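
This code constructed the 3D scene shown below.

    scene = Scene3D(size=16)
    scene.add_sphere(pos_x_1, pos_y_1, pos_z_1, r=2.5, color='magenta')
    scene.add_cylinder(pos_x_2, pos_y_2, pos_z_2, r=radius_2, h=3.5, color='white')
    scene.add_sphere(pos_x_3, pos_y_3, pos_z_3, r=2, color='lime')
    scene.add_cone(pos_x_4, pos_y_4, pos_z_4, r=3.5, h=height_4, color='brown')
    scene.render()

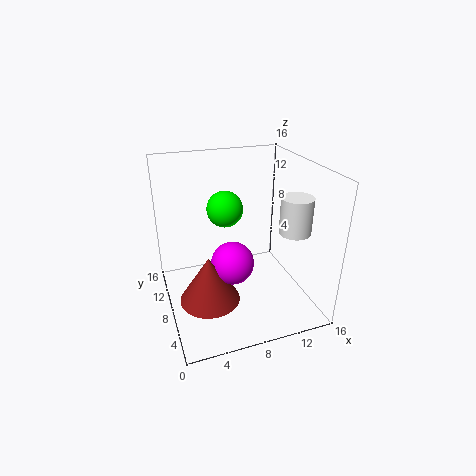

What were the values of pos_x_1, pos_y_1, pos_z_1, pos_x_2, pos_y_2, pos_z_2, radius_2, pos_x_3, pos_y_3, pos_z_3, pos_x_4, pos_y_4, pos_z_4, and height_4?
pos_x_1 = 7.5; pos_y_1 = 8.5; pos_z_1 = 4.5; pos_x_2 = 11.5; pos_y_2 = 2; pos_z_2 = 11; radius_2 = 1.5; pos_x_3 = 7; pos_y_3 = 9.5; pos_z_3 = 11; pos_x_4 = 4.5; pos_y_4 = 8; pos_z_4 = 0.5; height_4 = 5.5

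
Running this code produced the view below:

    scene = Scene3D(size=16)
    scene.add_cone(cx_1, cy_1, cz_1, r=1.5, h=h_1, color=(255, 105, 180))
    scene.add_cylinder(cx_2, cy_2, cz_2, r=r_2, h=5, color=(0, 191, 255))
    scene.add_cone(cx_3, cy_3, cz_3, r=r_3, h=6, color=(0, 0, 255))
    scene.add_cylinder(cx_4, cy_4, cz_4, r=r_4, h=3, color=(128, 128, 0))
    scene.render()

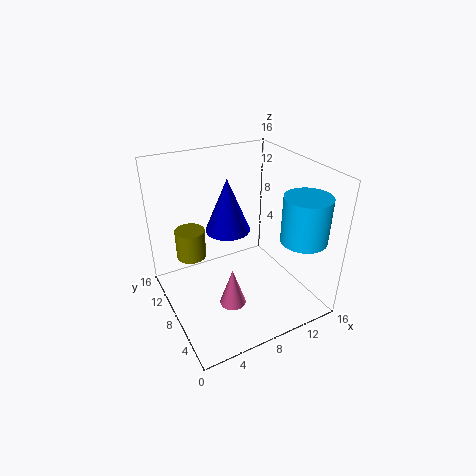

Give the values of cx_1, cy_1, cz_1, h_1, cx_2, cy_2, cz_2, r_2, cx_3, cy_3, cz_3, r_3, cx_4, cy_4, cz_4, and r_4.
cx_1 = 6.5; cy_1 = 6.5; cz_1 = 0.5; h_1 = 4.5; cx_2 = 13.5; cy_2 = 3.5; cz_2 = 8.5; r_2 = 2.5; cx_3 = 7.5; cy_3 = 9.5; cz_3 = 8.5; r_3 = 2.5; cx_4 = 2.5; cy_4 = 8; cz_4 = 7.5; r_4 = 1.5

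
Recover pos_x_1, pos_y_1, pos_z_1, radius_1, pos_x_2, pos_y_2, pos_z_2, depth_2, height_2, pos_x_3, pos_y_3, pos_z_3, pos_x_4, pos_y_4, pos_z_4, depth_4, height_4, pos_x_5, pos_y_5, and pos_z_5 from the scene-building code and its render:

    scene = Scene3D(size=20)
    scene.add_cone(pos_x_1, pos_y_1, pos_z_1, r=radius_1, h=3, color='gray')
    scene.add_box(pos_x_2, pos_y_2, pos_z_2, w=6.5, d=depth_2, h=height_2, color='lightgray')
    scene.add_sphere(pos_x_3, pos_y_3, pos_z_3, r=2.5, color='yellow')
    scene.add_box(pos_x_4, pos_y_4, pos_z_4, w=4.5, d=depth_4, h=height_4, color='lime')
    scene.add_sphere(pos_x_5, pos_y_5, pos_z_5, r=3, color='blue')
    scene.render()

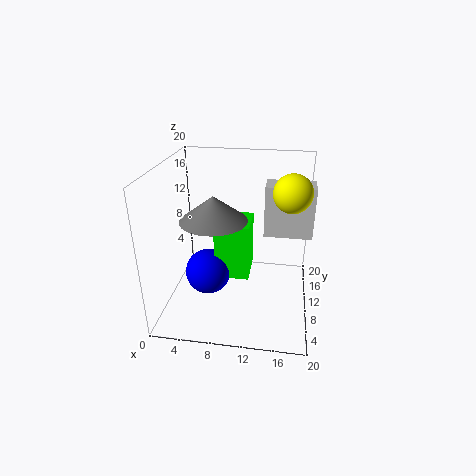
pos_x_1 = 8; pos_y_1 = 4.5; pos_z_1 = 15; radius_1 = 4; pos_x_2 = 13.5; pos_y_2 = 10; pos_z_2 = 10.5; depth_2 = 3.5; height_2 = 7; pos_x_3 = 17; pos_y_3 = 9.5; pos_z_3 = 17; pos_x_4 = 7.5; pos_y_4 = 6; pos_z_4 = 6; depth_4 = 5; height_4 = 7.5; pos_x_5 = 6.5; pos_y_5 = 6.5; pos_z_5 = 6.5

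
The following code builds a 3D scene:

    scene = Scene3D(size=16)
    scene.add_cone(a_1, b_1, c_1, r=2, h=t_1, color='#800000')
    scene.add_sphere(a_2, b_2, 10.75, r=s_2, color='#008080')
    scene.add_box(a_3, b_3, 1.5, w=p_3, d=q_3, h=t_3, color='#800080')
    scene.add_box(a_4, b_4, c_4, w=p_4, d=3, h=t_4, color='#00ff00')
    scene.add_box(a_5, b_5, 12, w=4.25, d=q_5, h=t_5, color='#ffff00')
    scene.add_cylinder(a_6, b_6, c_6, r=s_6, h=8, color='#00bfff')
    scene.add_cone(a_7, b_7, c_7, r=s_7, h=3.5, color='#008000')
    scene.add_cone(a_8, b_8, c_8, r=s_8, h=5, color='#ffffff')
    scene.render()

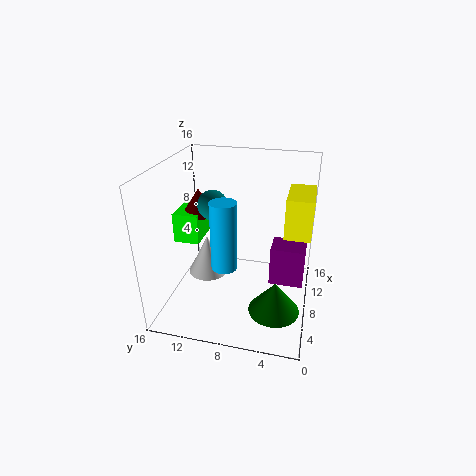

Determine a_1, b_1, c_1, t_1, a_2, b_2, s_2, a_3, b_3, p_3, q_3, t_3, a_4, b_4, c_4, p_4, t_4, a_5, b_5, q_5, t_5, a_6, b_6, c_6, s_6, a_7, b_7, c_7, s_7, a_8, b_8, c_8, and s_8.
a_1 = 10.25; b_1 = 13.25; c_1 = 9.5; t_1 = 3; a_2 = 10; b_2 = 11.5; s_2 = 1.75; a_3 = 9.25; b_3 = 0.5; p_3 = 3.25; q_3 = 4; t_3 = 4.75; a_4 = 8; b_4 = 12.75; c_4 = 6.5; p_4 = 4.75; t_4 = 3.5; a_5 = 1.5; b_5 = 0.25; q_5 = 2.25; t_5 = 3.5; a_6 = 7.5; b_6 = 9.5; c_6 = 4.25; s_6 = 1.5; a_7 = 5; b_7 = 3.25; c_7 = 1.25; s_7 = 2.75; a_8 = 11; b_8 = 12.75; c_8 = 1; s_8 = 2.5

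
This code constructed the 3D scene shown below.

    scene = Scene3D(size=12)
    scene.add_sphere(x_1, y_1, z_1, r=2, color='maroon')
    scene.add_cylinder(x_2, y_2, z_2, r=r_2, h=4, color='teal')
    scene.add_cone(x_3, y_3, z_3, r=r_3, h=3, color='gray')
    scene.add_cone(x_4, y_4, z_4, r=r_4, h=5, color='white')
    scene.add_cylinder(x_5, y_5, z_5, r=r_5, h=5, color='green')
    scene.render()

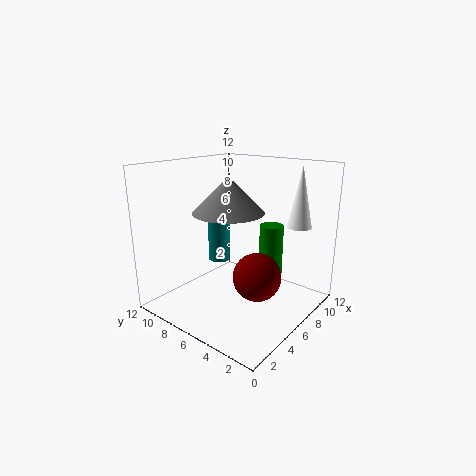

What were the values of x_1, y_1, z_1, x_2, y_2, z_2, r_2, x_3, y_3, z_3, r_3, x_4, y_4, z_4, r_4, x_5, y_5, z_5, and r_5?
x_1 = 6; y_1 = 4; z_1 = 3; x_2 = 7; y_2 = 9; z_2 = 3; r_2 = 1; x_3 = 6; y_3 = 7; z_3 = 8; r_3 = 3; x_4 = 9; y_4 = 2; z_4 = 7; r_4 = 1; x_5 = 8; y_5 = 4; z_5 = 2; r_5 = 1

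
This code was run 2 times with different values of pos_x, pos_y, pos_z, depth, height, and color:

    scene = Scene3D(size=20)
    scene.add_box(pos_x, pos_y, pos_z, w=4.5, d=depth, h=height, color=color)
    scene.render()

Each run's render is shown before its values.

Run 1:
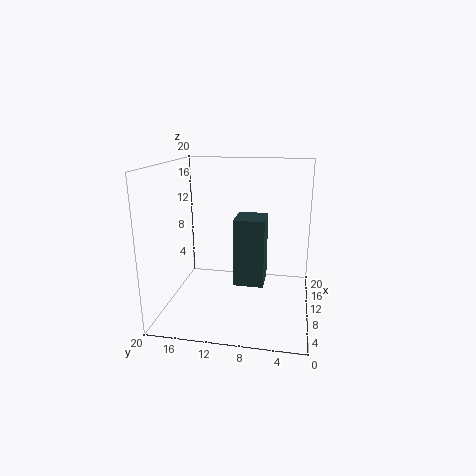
pos_x = 6.5; pos_y = 6; pos_z = 4.5; depth = 4; height = 9; color = 'darkslategray'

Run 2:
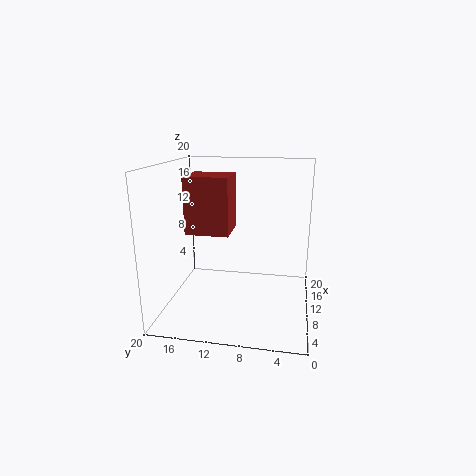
pos_x = 1.5; pos_y = 9.5; pos_z = 13; depth = 5; height = 6.5; color = 'brown'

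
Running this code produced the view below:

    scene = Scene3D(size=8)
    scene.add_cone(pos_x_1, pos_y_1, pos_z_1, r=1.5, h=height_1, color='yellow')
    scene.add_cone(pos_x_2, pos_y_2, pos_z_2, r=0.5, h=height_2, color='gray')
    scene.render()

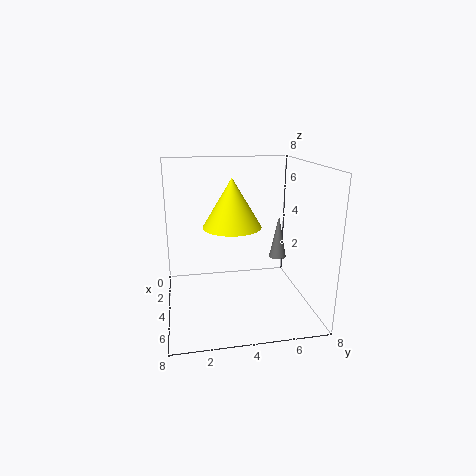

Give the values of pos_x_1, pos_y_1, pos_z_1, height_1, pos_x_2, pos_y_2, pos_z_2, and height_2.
pos_x_1 = 5, pos_y_1 = 3.5, pos_z_1 = 5, height_1 = 2.5, pos_x_2 = 3.5, pos_y_2 = 6.5, pos_z_2 = 2.5, height_2 = 2.5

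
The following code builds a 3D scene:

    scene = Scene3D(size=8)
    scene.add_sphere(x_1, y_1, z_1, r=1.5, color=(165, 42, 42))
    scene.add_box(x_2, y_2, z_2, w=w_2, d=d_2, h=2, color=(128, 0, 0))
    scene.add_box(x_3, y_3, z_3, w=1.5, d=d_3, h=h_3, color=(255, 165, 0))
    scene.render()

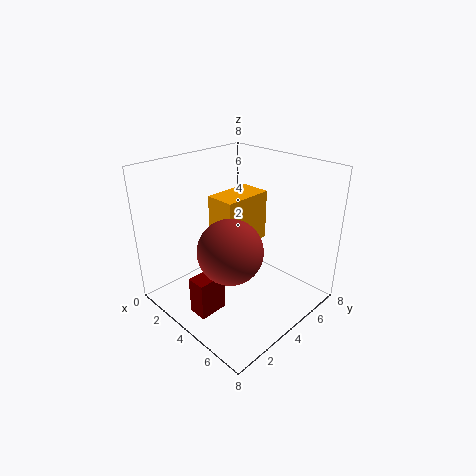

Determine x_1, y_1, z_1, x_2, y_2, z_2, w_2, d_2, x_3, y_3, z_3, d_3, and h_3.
x_1 = 6, y_1 = 1.5, z_1 = 5, x_2 = 4, y_2 = 0.5, z_2 = 1, w_2 = 1, d_2 = 1.5, x_3 = 4, y_3 = 2, z_3 = 4.5, d_3 = 2.5, h_3 = 2.5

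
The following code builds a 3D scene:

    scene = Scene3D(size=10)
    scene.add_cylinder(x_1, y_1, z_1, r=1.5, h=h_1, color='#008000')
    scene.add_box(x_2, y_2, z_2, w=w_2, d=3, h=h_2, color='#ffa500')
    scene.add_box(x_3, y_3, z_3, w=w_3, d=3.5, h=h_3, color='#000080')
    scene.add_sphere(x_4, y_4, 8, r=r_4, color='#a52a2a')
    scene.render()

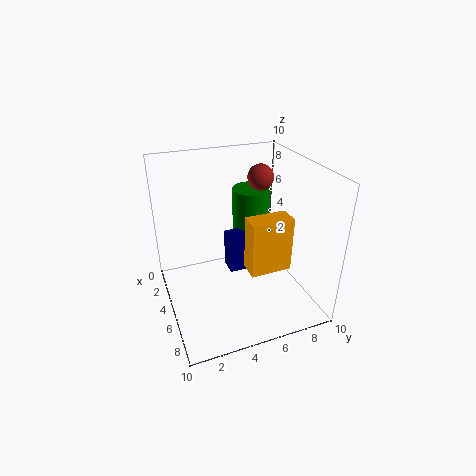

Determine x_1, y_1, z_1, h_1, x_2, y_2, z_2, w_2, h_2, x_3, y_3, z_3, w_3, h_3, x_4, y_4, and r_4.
x_1 = 1.5
y_1 = 7.5
z_1 = 3.5
h_1 = 3.5
x_2 = 5
y_2 = 5.5
z_2 = 2.5
w_2 = 1.5
h_2 = 4
x_3 = 2
y_3 = 5
z_3 = 1
w_3 = 1.5
h_3 = 3
x_4 = 2
y_4 = 8
r_4 = 1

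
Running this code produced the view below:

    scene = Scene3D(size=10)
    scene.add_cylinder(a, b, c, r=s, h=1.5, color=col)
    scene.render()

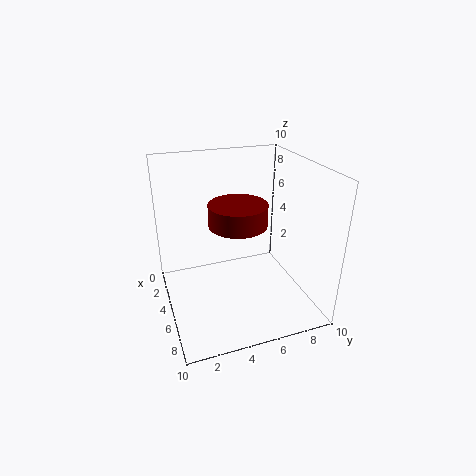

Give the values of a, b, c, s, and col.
a = 5
b = 5
c = 6
s = 2
col = 'maroon'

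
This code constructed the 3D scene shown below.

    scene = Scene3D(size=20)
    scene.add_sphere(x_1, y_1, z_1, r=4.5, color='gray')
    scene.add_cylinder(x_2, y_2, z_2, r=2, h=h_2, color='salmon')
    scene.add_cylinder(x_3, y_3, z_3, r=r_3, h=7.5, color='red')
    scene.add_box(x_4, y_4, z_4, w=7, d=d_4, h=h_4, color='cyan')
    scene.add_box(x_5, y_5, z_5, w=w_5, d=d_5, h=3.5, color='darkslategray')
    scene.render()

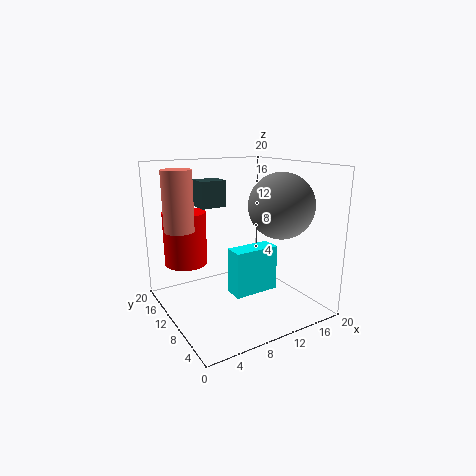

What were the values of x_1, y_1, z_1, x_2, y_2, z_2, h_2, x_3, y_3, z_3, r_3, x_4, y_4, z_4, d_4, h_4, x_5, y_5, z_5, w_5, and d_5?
x_1 = 15, y_1 = 7, z_1 = 14.5, x_2 = 2.5, y_2 = 12.5, z_2 = 11.5, h_2 = 8, x_3 = 4, y_3 = 14.5, z_3 = 6, r_3 = 3, x_4 = 10, y_4 = 10, z_4 = 0.5, d_4 = 3, h_4 = 7, x_5 = 5, y_5 = 10.5, z_5 = 14.5, w_5 = 3.5, d_5 = 3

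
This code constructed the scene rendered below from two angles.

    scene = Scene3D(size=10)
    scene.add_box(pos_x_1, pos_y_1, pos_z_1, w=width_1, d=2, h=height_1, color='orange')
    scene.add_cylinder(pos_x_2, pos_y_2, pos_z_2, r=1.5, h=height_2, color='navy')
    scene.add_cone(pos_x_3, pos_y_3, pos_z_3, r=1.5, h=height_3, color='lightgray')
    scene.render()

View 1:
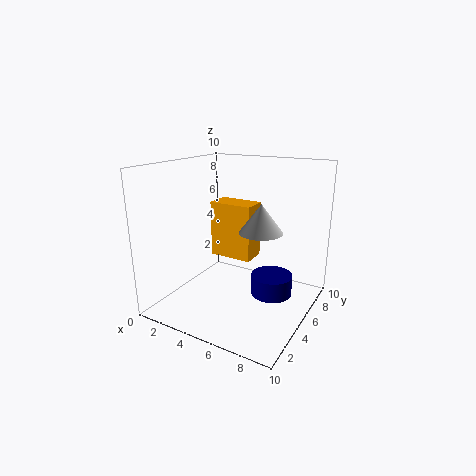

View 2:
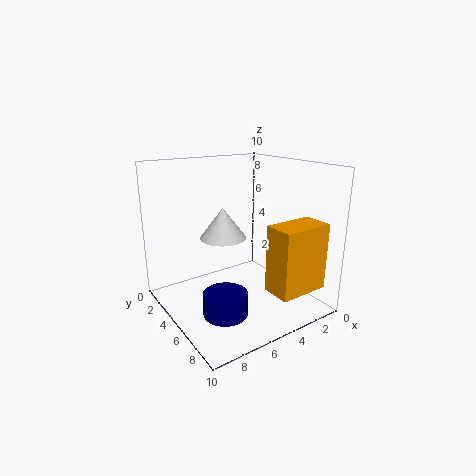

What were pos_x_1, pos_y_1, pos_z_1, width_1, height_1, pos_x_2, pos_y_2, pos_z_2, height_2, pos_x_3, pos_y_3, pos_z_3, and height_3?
pos_x_1 = 1; pos_y_1 = 7.5; pos_z_1 = 2; width_1 = 3.5; height_1 = 4.5; pos_x_2 = 7; pos_y_2 = 6.5; pos_z_2 = 0.5; height_2 = 1.5; pos_x_3 = 6.5; pos_y_3 = 5.5; pos_z_3 = 5.5; height_3 = 2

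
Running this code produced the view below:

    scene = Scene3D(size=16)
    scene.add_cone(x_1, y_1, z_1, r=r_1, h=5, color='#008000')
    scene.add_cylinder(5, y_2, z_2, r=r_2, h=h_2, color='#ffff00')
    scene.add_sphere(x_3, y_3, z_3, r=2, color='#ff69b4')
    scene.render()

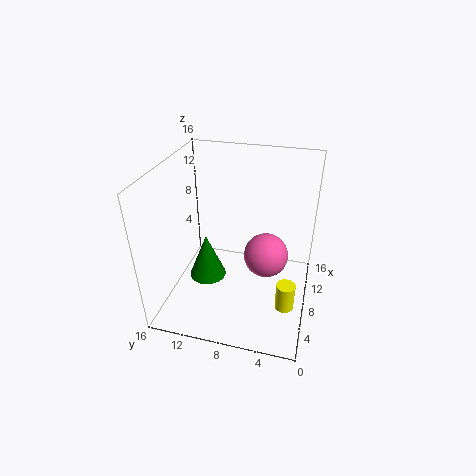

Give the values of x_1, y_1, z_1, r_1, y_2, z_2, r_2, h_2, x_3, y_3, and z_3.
x_1 = 6; y_1 = 11; z_1 = 4; r_1 = 2; y_2 = 2; z_2 = 2; r_2 = 1; h_2 = 3; x_3 = 3; y_3 = 4; z_3 = 10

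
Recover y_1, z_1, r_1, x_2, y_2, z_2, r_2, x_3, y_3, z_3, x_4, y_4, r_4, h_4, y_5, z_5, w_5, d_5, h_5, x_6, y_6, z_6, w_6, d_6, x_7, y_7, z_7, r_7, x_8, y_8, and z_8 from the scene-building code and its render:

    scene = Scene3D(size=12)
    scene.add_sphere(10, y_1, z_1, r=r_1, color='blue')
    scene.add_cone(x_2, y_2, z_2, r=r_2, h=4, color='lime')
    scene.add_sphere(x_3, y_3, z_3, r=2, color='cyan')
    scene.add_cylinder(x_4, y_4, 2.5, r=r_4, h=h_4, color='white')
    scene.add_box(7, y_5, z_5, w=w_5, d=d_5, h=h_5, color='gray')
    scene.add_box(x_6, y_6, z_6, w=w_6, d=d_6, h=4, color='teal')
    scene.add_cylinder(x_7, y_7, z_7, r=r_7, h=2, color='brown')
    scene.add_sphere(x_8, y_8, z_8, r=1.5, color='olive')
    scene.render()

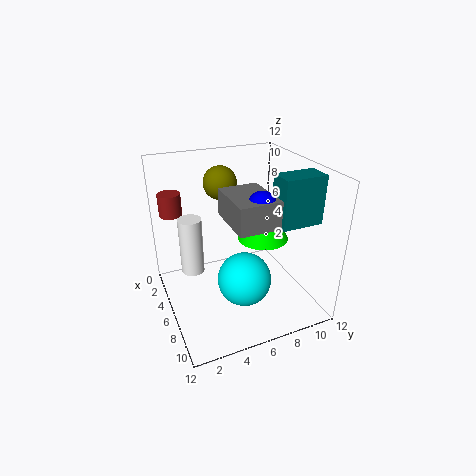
y_1 = 6, z_1 = 10.5, r_1 = 1, x_2 = 7.5, y_2 = 7.5, z_2 = 6.5, r_2 = 2, x_3 = 9.5, y_3 = 5, z_3 = 4.5, x_4 = 4, y_4 = 2.5, r_4 = 1, h_4 = 5, y_5 = 4, z_5 = 9, w_5 = 4, d_5 = 3, h_5 = 2, x_6 = 7, y_6 = 8.5, z_6 = 7.5, w_6 = 2, d_6 = 3.5, x_7 = 1.5, y_7 = 1.5, z_7 = 7, r_7 = 1, x_8 = 2, y_8 = 6, z_8 = 9.5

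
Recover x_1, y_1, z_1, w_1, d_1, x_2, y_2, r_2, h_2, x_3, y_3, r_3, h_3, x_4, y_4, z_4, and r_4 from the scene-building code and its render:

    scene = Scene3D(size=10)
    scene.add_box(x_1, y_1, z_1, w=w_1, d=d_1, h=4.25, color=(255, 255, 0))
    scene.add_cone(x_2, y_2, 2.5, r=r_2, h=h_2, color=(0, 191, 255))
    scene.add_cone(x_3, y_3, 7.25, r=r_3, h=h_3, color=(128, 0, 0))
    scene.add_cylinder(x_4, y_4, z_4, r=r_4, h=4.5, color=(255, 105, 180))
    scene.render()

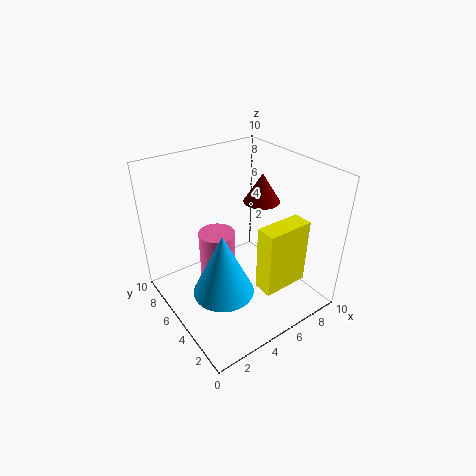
x_1 = 4.25
y_1 = 0.75
z_1 = 3.25
w_1 = 3
d_1 = 1.25
x_2 = 2.75
y_2 = 3.5
r_2 = 2
h_2 = 4.25
x_3 = 7
y_3 = 5
r_3 = 1.25
h_3 = 2
x_4 = 3.75
y_4 = 5.75
z_4 = 1
r_4 = 1.25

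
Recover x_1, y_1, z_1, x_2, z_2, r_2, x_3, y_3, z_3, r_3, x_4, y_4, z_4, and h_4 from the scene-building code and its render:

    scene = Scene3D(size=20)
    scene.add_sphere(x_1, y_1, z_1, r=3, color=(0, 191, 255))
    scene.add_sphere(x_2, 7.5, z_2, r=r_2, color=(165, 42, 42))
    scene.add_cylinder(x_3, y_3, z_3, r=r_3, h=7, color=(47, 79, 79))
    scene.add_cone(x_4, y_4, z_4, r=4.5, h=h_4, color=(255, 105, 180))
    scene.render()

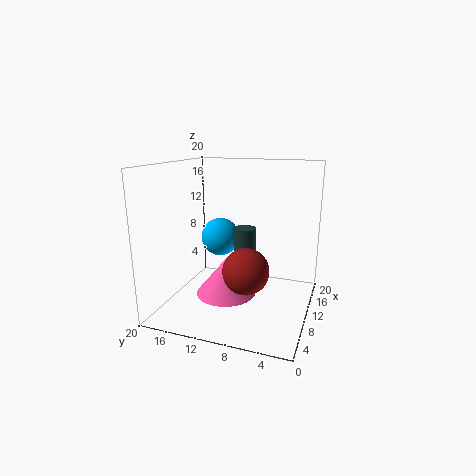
x_1 = 15.5, y_1 = 15, z_1 = 8, x_2 = 6, z_2 = 7, r_2 = 3, x_3 = 8.5, y_3 = 8.5, z_3 = 5, r_3 = 1.5, x_4 = 11.5, y_4 = 12.5, z_4 = 0.5, h_4 = 5.5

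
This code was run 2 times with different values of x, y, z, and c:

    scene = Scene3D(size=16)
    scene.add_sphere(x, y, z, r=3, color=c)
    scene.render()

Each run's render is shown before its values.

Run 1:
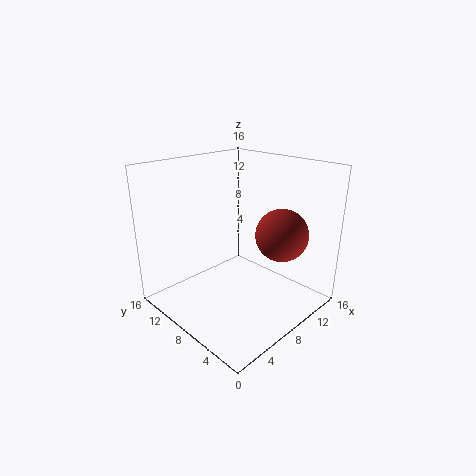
x = 12, y = 5, z = 8, c = 'brown'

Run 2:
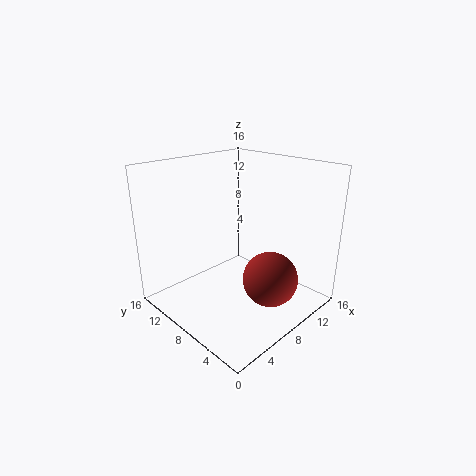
x = 9, y = 4, z = 4, c = 'brown'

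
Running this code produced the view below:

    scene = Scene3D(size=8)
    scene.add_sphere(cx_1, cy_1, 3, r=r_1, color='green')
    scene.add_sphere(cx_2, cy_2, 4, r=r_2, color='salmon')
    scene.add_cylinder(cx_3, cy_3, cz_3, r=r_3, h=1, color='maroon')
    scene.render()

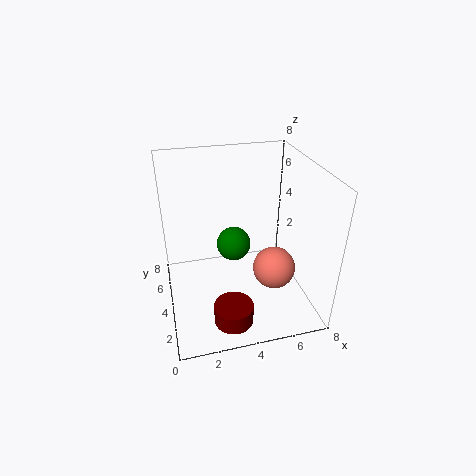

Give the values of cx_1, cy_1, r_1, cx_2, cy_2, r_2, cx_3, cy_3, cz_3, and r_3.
cx_1 = 4
cy_1 = 5
r_1 = 1
cx_2 = 5
cy_2 = 1
r_2 = 1
cx_3 = 3
cy_3 = 1
cz_3 = 1
r_3 = 1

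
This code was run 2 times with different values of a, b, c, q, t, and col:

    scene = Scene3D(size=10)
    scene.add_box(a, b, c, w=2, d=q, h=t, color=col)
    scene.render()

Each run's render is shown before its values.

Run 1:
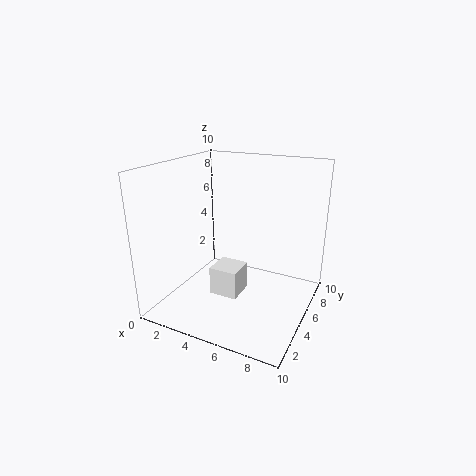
a = 3.5, b = 3.5, c = 1, q = 2, t = 2, col = 'white'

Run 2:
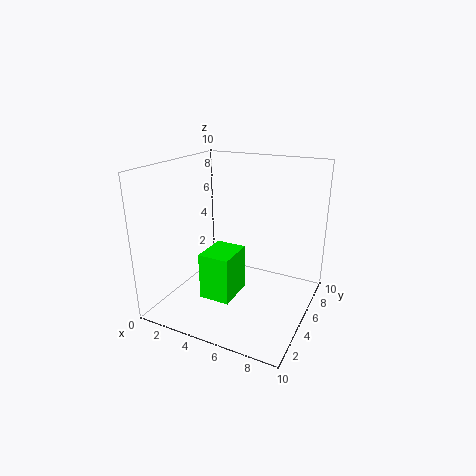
a = 4, b = 1.5, c = 2, q = 2.5, t = 3, col = 'lime'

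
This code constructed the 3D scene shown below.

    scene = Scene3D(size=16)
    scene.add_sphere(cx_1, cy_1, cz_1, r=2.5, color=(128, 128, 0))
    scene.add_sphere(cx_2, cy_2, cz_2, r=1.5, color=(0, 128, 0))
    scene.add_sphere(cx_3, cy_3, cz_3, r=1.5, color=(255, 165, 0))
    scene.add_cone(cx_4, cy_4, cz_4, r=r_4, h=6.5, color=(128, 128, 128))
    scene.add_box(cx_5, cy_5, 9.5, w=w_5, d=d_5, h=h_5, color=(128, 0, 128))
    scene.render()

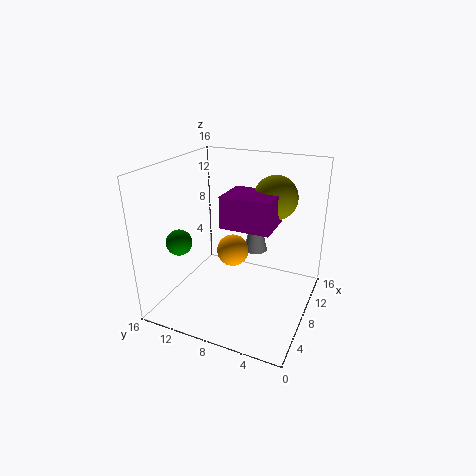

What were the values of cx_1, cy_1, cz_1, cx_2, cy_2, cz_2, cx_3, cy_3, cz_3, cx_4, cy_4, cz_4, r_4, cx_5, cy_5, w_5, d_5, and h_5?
cx_1 = 11.5, cy_1 = 5, cz_1 = 12, cx_2 = 6, cy_2 = 14.5, cz_2 = 7, cx_3 = 3.5, cy_3 = 6.5, cz_3 = 9, cx_4 = 13.5, cy_4 = 8, cz_4 = 4, r_4 = 1.5, cx_5 = 6.5, cy_5 = 4, w_5 = 4.5, d_5 = 5.5, h_5 = 3.5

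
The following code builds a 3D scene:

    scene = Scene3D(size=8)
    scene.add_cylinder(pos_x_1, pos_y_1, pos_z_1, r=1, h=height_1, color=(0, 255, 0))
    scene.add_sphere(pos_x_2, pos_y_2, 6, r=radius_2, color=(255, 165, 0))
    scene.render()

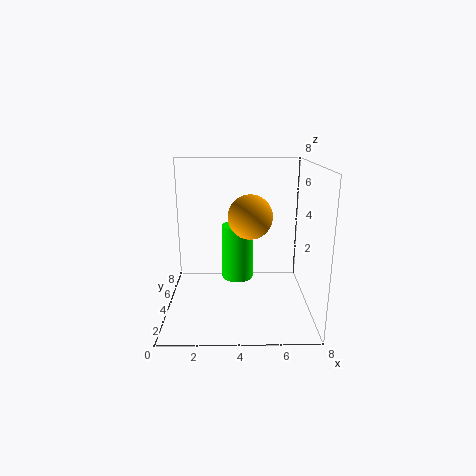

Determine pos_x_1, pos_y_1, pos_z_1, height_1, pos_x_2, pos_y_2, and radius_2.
pos_x_1 = 4, pos_y_1 = 6.5, pos_z_1 = 0.5, height_1 = 3.5, pos_x_2 = 4.5, pos_y_2 = 1, radius_2 = 1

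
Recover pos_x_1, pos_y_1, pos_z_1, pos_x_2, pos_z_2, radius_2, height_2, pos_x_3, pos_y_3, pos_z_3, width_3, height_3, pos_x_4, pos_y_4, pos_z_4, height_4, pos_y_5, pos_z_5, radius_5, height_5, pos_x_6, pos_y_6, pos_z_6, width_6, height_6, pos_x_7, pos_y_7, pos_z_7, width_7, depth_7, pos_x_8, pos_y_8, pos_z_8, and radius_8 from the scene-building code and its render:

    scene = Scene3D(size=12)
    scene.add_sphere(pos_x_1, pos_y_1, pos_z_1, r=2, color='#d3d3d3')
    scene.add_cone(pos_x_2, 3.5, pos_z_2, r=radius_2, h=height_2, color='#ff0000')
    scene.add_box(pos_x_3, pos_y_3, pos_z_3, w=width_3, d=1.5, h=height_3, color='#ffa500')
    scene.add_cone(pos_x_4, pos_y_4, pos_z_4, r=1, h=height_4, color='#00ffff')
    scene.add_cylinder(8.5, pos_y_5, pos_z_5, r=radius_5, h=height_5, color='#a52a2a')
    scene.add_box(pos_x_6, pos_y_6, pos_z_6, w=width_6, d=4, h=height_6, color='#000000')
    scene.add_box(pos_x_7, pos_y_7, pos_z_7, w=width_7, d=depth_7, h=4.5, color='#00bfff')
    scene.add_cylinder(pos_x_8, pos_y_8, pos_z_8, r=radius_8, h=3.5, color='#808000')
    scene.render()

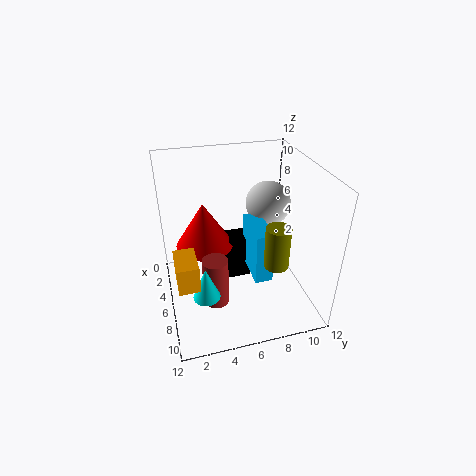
pos_x_1 = 3.5; pos_y_1 = 9.5; pos_z_1 = 7.5; pos_x_2 = 4; pos_z_2 = 4.5; radius_2 = 2.5; height_2 = 4; pos_x_3 = 8.5; pos_y_3 = 0.5; pos_z_3 = 5.5; width_3 = 2.5; height_3 = 2; pos_x_4 = 10; pos_y_4 = 2.5; pos_z_4 = 4; height_4 = 2.5; pos_y_5 = 3.5; pos_z_5 = 2; radius_5 = 1; height_5 = 4; pos_x_6 = 3; pos_y_6 = 3.5; pos_z_6 = 1; width_6 = 2; height_6 = 4; pos_x_7 = 4; pos_y_7 = 7; pos_z_7 = 2.5; width_7 = 4; depth_7 = 1.5; pos_x_8 = 8.5; pos_y_8 = 8.5; pos_z_8 = 4.5; radius_8 = 1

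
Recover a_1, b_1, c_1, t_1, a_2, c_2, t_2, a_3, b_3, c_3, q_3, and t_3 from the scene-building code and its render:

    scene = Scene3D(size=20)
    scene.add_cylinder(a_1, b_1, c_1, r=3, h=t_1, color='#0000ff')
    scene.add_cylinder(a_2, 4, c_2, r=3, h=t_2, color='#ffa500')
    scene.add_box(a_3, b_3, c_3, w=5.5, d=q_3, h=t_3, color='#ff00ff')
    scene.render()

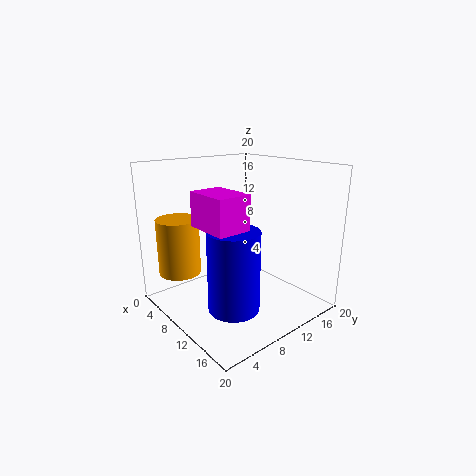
a_1 = 16.5
b_1 = 4
c_1 = 4.5
t_1 = 9.5
a_2 = 4
c_2 = 4.5
t_2 = 8
a_3 = 12
b_3 = 1.5
c_3 = 14
q_3 = 4
t_3 = 4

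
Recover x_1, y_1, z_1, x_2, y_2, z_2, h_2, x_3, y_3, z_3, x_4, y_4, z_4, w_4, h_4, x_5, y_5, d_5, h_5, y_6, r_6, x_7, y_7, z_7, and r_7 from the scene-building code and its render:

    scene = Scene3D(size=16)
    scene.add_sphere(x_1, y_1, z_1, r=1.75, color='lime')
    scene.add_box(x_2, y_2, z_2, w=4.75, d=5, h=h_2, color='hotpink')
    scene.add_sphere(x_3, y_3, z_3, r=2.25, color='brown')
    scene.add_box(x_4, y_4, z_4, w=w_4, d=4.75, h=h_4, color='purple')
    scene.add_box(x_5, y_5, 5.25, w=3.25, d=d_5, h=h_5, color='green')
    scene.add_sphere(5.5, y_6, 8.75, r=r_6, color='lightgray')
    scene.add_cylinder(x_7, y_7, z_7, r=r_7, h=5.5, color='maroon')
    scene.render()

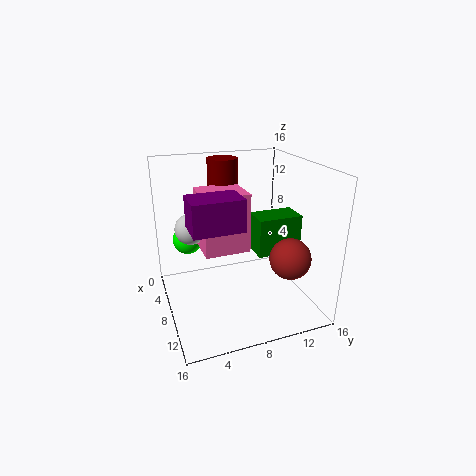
x_1 = 3.25
y_1 = 3.25
z_1 = 6.5
x_2 = 4.5
y_2 = 4
z_2 = 6.75
h_2 = 6.5
x_3 = 11.5
y_3 = 12.75
z_3 = 6.25
x_4 = 11
y_4 = 1.75
z_4 = 11.5
w_4 = 3.25
h_4 = 3
x_5 = 5.25
y_5 = 10.5
d_5 = 5.25
h_5 = 4.5
y_6 = 3.25
r_6 = 1.75
x_7 = 3.5
y_7 = 7.75
z_7 = 10.5
r_7 = 1.75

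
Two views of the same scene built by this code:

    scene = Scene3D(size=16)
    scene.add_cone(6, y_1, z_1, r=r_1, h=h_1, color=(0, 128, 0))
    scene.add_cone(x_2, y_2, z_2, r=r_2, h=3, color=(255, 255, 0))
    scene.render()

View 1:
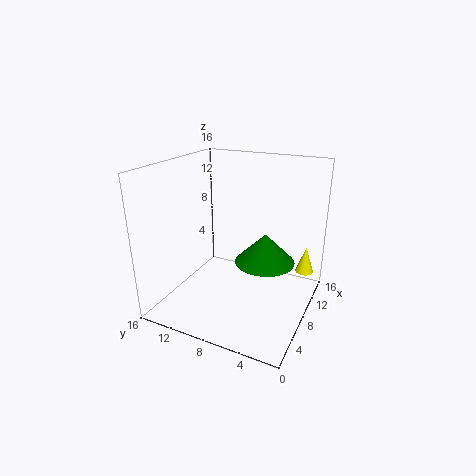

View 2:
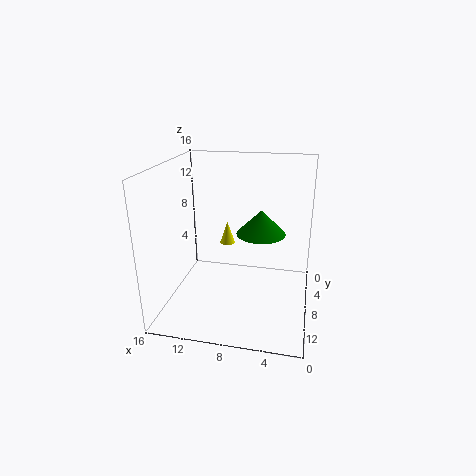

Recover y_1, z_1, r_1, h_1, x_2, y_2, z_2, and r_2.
y_1 = 4; z_1 = 7; r_1 = 3; h_1 = 3; x_2 = 11; y_2 = 1; z_2 = 4; r_2 = 1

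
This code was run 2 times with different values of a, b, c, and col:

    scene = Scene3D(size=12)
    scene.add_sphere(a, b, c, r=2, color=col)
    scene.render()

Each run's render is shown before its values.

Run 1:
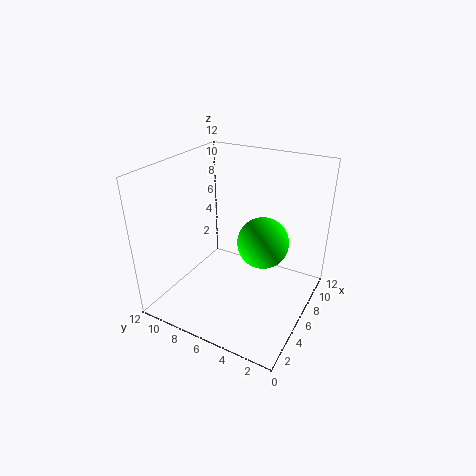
a = 5.5
b = 3.5
c = 6.5
col = 'lime'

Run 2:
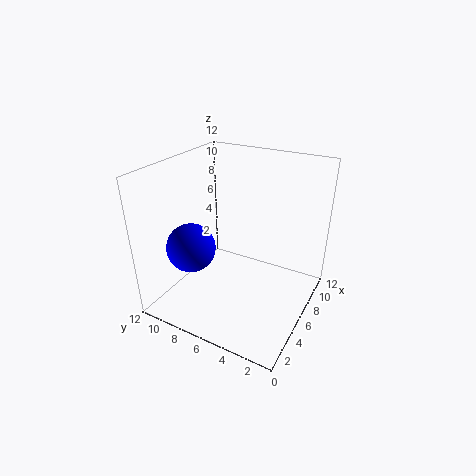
a = 3.5
b = 9
c = 5.5
col = 'blue'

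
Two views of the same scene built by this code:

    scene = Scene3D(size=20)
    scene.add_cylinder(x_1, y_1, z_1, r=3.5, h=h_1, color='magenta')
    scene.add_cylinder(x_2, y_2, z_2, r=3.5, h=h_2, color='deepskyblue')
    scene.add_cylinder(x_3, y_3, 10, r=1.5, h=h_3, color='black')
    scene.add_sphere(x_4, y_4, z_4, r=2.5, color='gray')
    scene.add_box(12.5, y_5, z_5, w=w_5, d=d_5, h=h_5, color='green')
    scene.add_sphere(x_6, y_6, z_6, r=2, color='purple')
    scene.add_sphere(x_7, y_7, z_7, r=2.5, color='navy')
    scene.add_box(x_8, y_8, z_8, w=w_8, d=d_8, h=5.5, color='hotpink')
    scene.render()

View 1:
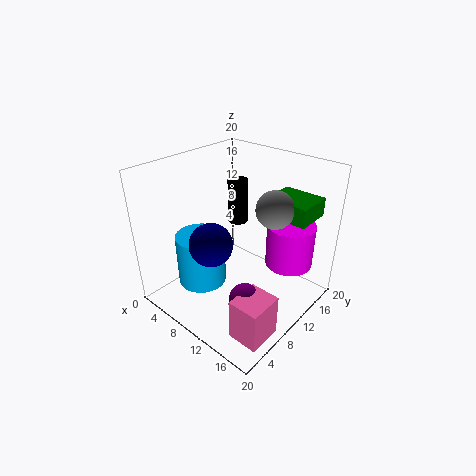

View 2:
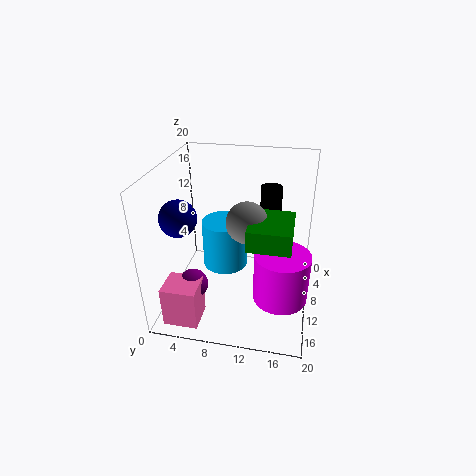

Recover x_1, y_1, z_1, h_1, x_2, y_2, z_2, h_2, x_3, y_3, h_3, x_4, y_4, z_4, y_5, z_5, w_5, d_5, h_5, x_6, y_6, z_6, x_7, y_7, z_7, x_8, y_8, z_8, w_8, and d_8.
x_1 = 14.5; y_1 = 16.5; z_1 = 4.5; h_1 = 6.5; x_2 = 5.5; y_2 = 7; z_2 = 2.5; h_2 = 7.5; x_3 = 6.5; y_3 = 14; h_3 = 6.5; x_4 = 14.5; y_4 = 12; z_4 = 15; y_5 = 12.5; z_5 = 13.5; w_5 = 6; d_5 = 5; h_5 = 2.5; x_6 = 15.5; y_6 = 5; z_6 = 5.5; x_7 = 12.5; y_7 = 2.5; z_7 = 13.5; x_8 = 15.5; y_8 = 2; z_8 = 1.5; w_8 = 4; d_8 = 4.5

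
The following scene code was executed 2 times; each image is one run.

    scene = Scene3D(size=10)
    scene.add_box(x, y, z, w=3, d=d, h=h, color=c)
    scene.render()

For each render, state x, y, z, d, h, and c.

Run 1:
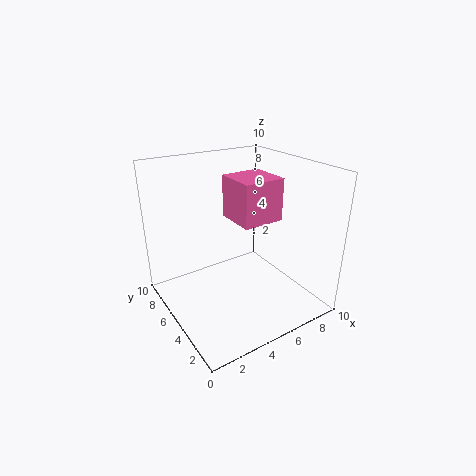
x = 5, y = 4, z = 6, d = 3, h = 3, c = 'hotpink'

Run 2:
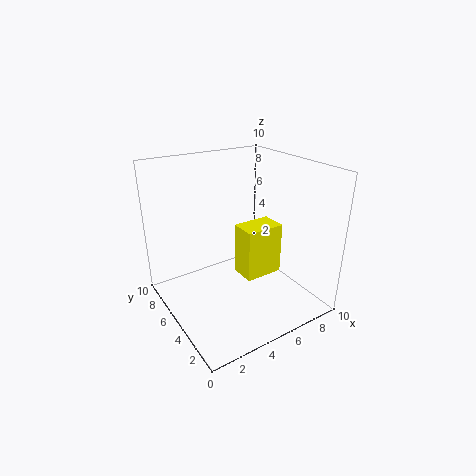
x = 6, y = 5, z = 1, d = 2, h = 4, c = 'yellow'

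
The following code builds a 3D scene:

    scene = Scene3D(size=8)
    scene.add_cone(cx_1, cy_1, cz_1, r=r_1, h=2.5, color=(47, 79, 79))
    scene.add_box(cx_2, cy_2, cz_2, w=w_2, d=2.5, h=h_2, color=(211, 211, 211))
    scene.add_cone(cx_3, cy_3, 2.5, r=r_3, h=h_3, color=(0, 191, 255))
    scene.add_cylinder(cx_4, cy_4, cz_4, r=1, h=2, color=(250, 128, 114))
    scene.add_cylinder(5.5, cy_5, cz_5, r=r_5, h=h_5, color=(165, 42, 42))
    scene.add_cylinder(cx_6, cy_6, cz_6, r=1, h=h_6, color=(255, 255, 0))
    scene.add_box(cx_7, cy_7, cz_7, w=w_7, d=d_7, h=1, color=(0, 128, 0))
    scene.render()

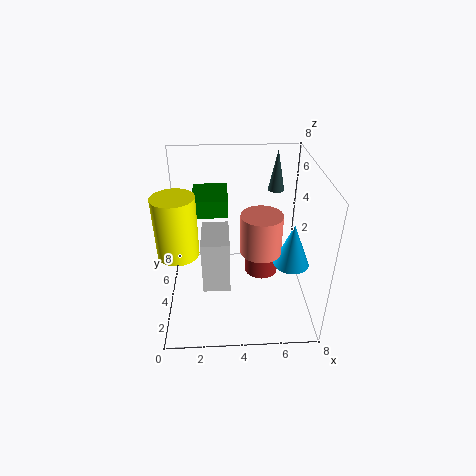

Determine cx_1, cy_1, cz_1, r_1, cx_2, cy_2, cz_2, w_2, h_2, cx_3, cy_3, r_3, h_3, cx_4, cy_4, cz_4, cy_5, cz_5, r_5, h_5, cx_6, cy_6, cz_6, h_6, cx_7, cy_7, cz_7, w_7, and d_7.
cx_1 = 6.5; cy_1 = 7; cz_1 = 5.5; r_1 = 0.5; cx_2 = 2; cy_2 = 2.5; cz_2 = 1.5; w_2 = 1.5; h_2 = 3; cx_3 = 7; cy_3 = 3.5; r_3 = 1; h_3 = 2.5; cx_4 = 5; cy_4 = 2; cz_4 = 4.5; cy_5 = 5; cz_5 = 1; r_5 = 1; h_5 = 1.5; cx_6 = 1; cy_6 = 2; cz_6 = 4.5; h_6 = 3; cx_7 = 1.5; cy_7 = 4.5; cz_7 = 5; w_7 = 2; d_7 = 2.5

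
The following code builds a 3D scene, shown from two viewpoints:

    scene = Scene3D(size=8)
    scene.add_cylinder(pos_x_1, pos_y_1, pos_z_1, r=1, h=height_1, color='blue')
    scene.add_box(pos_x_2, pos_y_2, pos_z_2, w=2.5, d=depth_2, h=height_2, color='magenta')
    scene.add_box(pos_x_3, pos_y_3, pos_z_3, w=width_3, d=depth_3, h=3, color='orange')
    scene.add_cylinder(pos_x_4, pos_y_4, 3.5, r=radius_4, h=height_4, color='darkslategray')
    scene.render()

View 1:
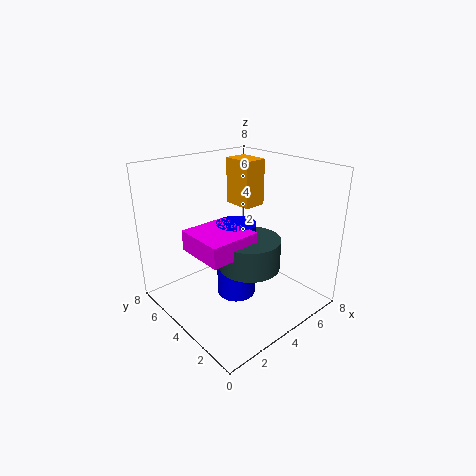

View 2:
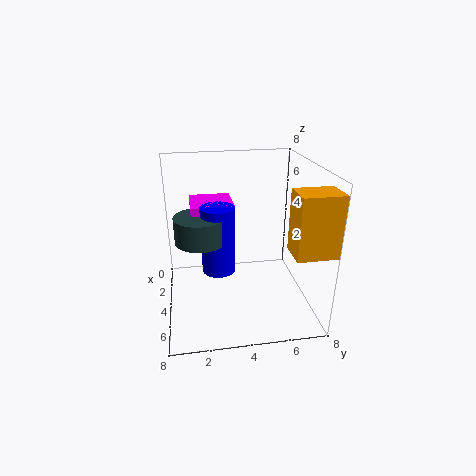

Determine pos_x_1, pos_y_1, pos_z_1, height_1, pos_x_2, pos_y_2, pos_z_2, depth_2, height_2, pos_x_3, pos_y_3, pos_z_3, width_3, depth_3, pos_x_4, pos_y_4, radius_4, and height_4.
pos_x_1 = 3; pos_y_1 = 3; pos_z_1 = 1.5; height_1 = 4; pos_x_2 = 0.5; pos_y_2 = 1.5; pos_z_2 = 4.5; depth_2 = 2.5; height_2 = 1; pos_x_3 = 6.5; pos_y_3 = 6; pos_z_3 = 4.5; width_3 = 1.5; depth_3 = 2; pos_x_4 = 3; pos_y_4 = 2; radius_4 = 1.5; height_4 = 1.5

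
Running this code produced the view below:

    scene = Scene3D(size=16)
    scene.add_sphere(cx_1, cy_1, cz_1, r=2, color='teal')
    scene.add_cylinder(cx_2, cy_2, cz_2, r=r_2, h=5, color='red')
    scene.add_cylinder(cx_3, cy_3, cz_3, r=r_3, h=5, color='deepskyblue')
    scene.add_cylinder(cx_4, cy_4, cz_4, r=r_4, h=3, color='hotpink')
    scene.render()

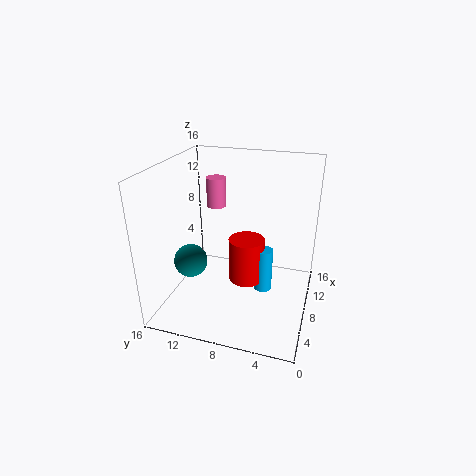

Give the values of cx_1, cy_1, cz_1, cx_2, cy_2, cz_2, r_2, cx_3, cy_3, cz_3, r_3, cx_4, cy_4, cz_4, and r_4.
cx_1 = 8; cy_1 = 14; cz_1 = 4; cx_2 = 8; cy_2 = 7; cz_2 = 3; r_2 = 2; cx_3 = 8; cy_3 = 5; cz_3 = 2; r_3 = 1; cx_4 = 7; cy_4 = 10; cz_4 = 12; r_4 = 1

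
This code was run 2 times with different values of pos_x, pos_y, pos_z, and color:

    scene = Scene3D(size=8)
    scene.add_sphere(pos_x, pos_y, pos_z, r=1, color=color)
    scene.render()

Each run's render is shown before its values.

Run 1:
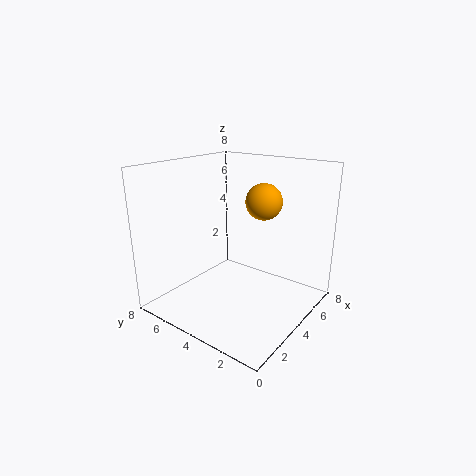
pos_x = 5; pos_y = 3; pos_z = 6; color = 'orange'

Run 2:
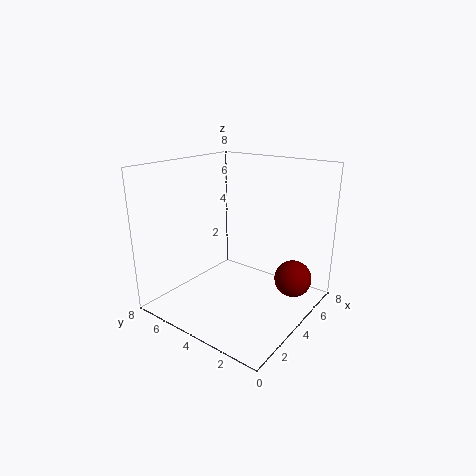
pos_x = 5; pos_y = 1; pos_z = 2; color = 'maroon'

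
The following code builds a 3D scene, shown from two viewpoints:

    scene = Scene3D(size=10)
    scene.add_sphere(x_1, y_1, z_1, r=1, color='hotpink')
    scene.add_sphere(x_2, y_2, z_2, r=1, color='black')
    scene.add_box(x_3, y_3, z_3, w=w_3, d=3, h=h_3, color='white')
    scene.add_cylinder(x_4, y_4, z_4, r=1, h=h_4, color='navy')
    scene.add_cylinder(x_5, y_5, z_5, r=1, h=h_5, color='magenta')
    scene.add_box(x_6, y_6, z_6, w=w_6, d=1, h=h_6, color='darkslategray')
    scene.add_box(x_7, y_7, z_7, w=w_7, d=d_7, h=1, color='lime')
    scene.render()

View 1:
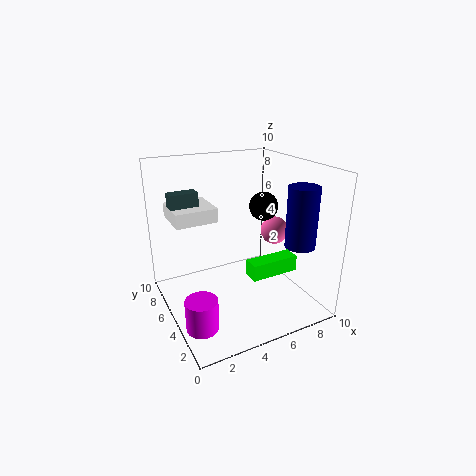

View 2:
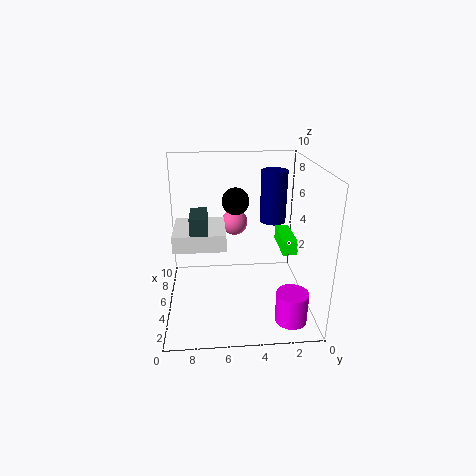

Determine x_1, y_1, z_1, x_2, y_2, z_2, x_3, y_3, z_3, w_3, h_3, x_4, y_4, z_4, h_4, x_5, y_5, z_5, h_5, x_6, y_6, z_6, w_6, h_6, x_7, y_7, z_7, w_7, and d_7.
x_1 = 8; y_1 = 5; z_1 = 5; x_2 = 7; y_2 = 5; z_2 = 7; x_3 = 1; y_3 = 6; z_3 = 6; w_3 = 3; h_3 = 1; x_4 = 8; y_4 = 2; z_4 = 5; h_4 = 4; x_5 = 1; y_5 = 2; z_5 = 1; h_5 = 2; x_6 = 1; y_6 = 7; z_6 = 6; w_6 = 2; h_6 = 2; x_7 = 4; y_7 = 1; z_7 = 4; w_7 = 3; d_7 = 1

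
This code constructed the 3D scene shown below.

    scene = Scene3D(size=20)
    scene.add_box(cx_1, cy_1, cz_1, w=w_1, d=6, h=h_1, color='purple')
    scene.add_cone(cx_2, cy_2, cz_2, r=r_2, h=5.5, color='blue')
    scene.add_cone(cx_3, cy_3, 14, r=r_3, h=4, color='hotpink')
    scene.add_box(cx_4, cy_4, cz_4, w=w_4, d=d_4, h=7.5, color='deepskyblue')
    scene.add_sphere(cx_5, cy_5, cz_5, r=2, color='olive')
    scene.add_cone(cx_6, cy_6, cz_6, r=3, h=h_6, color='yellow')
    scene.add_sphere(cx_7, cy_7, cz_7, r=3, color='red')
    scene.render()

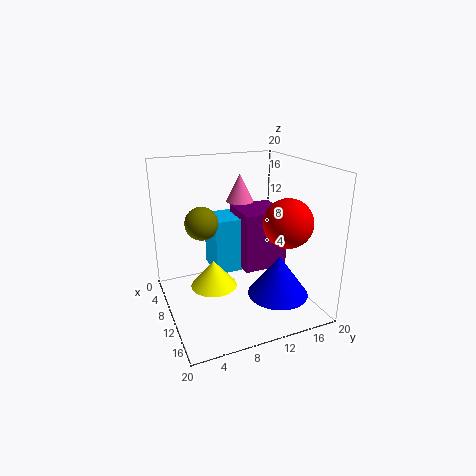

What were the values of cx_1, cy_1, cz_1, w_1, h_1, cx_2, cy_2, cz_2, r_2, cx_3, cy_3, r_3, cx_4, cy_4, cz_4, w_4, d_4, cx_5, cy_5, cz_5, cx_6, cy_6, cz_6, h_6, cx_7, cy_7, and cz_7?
cx_1 = 7; cy_1 = 10; cz_1 = 6; w_1 = 6; h_1 = 8; cx_2 = 15.5; cy_2 = 13.5; cz_2 = 3.5; r_2 = 4; cx_3 = 6; cy_3 = 12; r_3 = 2; cx_4 = 6; cy_4 = 6.5; cz_4 = 5.5; w_4 = 5; d_4 = 6; cx_5 = 13; cy_5 = 4; cz_5 = 14; cx_6 = 12.5; cy_6 = 5.5; cz_6 = 5; h_6 = 3.5; cx_7 = 17; cy_7 = 13.5; cz_7 = 14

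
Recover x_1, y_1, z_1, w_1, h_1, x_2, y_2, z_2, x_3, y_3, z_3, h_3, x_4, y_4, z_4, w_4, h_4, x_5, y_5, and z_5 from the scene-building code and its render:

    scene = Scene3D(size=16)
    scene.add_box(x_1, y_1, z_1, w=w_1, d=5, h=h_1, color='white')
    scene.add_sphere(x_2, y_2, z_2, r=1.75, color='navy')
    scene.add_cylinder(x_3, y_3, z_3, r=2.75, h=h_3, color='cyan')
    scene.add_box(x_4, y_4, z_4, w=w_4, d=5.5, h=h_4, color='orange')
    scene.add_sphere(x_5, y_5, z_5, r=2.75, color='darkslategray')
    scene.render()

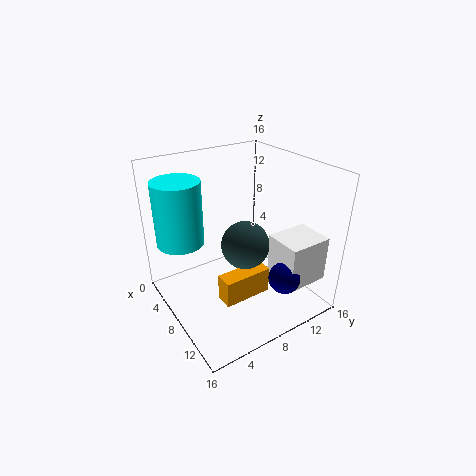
x_1 = 9.75
y_1 = 11
z_1 = 3
w_1 = 4.25
h_1 = 5.25
x_2 = 12.75
y_2 = 11
z_2 = 4.25
x_3 = 3
y_3 = 3.25
z_3 = 6.5
h_3 = 7.5
x_4 = 9
y_4 = 4.75
z_4 = 1.75
w_4 = 2
h_4 = 3
x_5 = 8
y_5 = 9
z_5 = 6.75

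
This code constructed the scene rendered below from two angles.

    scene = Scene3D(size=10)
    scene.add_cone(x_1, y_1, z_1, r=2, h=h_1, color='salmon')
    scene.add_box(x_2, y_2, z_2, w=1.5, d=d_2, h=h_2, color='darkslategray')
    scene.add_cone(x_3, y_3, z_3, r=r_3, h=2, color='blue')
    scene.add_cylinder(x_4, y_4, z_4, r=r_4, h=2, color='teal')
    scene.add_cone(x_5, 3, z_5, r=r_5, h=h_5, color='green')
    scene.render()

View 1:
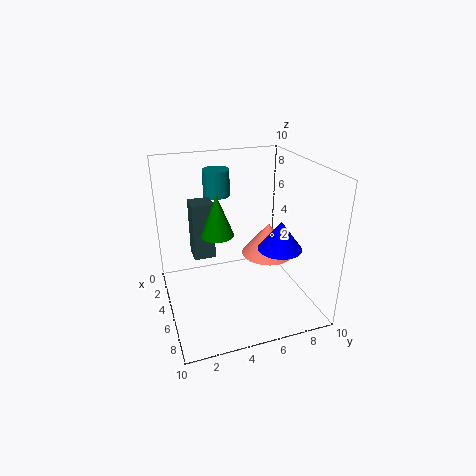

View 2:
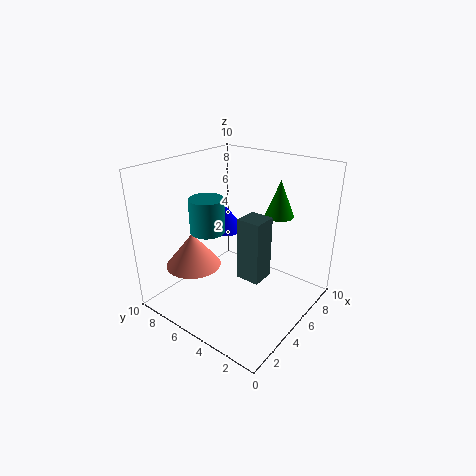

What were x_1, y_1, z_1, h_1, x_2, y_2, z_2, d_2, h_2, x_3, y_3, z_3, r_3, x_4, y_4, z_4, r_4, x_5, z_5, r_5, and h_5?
x_1 = 3.5; y_1 = 8; z_1 = 2.5; h_1 = 2.5; x_2 = 3; y_2 = 2; z_2 = 3.5; d_2 = 1.5; h_2 = 4; x_3 = 6.5; y_3 = 7.5; z_3 = 4.5; r_3 = 1.5; x_4 = 1.5; y_4 = 4.5; z_4 = 7; r_4 = 1; x_5 = 7; z_5 = 6.5; r_5 = 1; h_5 = 2.5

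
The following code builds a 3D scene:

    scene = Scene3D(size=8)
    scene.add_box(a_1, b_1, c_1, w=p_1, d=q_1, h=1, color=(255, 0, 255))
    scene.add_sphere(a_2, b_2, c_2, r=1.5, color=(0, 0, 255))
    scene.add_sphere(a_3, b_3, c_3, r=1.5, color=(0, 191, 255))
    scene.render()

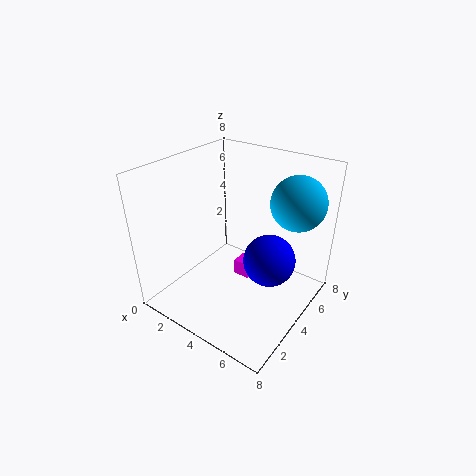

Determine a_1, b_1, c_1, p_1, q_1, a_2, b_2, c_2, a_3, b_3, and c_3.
a_1 = 3; b_1 = 5; c_1 = 0.5; p_1 = 1; q_1 = 1; a_2 = 5.5; b_2 = 5; c_2 = 2.5; a_3 = 6.5; b_3 = 6; c_3 = 6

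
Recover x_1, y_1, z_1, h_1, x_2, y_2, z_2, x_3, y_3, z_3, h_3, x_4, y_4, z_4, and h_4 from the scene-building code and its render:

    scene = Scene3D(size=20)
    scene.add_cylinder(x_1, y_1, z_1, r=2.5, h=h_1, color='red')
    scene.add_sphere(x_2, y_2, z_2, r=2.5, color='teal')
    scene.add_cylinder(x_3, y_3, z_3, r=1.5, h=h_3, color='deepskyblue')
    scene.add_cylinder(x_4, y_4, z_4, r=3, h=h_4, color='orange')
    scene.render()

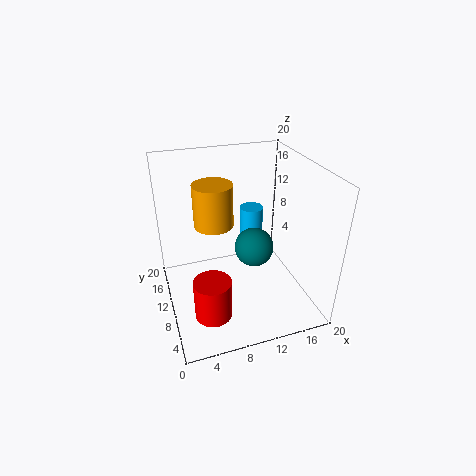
x_1 = 5
y_1 = 5.5
z_1 = 1.5
h_1 = 5.5
x_2 = 11
y_2 = 6.5
z_2 = 10.5
x_3 = 11.5
y_3 = 9
z_3 = 11
h_3 = 4
x_4 = 8
y_4 = 15.5
z_4 = 9.5
h_4 = 6.5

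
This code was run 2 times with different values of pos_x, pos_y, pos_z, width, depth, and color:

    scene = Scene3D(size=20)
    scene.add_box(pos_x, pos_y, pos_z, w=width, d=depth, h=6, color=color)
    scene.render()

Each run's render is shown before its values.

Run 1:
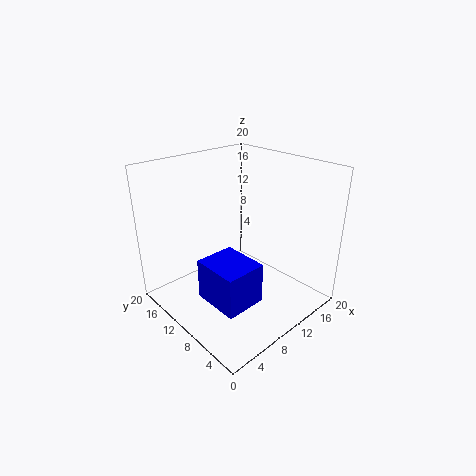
pos_x = 5, pos_y = 6, pos_z = 1, width = 6, depth = 7, color = 'blue'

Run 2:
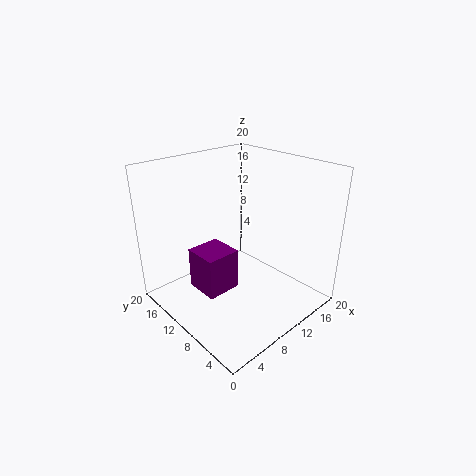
pos_x = 5, pos_y = 10, pos_z = 2, width = 5, depth = 5, color = 'purple'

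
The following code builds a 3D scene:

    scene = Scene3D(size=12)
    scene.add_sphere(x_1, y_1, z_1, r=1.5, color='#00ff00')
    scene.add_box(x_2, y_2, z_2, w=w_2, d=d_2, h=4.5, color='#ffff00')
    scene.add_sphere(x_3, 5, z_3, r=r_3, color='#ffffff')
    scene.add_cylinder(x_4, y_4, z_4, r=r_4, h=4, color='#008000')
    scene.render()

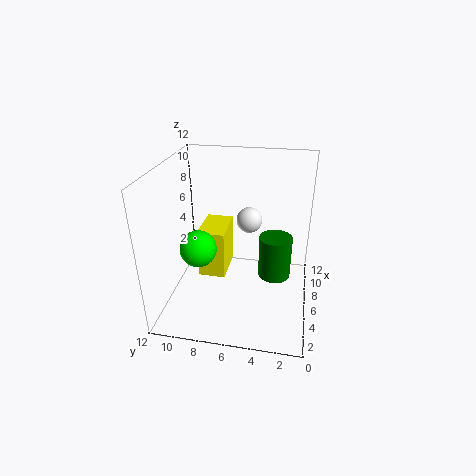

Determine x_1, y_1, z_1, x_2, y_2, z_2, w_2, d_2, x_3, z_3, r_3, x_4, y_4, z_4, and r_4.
x_1 = 4.5; y_1 = 9; z_1 = 5.5; x_2 = 7; y_2 = 7.5; z_2 = 1; w_2 = 4; d_2 = 2.5; x_3 = 5.5; z_3 = 8; r_3 = 1; x_4 = 8.5; y_4 = 3; z_4 = 1; r_4 = 1.5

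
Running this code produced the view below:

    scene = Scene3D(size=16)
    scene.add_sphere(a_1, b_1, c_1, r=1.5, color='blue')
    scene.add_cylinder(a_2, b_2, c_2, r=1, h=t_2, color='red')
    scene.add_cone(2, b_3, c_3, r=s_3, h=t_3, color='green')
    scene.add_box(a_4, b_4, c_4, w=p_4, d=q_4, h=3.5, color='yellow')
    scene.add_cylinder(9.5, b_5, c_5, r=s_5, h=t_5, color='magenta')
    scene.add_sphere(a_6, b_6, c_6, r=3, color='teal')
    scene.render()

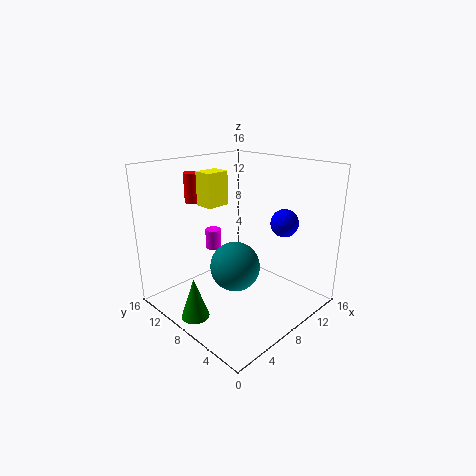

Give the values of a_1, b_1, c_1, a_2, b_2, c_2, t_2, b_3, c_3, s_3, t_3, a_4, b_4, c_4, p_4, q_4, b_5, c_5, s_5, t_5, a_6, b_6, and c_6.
a_1 = 11; b_1 = 4; c_1 = 10; a_2 = 7; b_2 = 14.5; c_2 = 11; t_2 = 3.5; b_3 = 8.5; c_3 = 0.5; s_3 = 1.5; t_3 = 4.5; a_4 = 4.5; b_4 = 8.5; c_4 = 12; p_4 = 2.5; q_4 = 2; b_5 = 14; c_5 = 4.5; s_5 = 1; t_5 = 2.5; a_6 = 9; b_6 = 9.5; c_6 = 3.5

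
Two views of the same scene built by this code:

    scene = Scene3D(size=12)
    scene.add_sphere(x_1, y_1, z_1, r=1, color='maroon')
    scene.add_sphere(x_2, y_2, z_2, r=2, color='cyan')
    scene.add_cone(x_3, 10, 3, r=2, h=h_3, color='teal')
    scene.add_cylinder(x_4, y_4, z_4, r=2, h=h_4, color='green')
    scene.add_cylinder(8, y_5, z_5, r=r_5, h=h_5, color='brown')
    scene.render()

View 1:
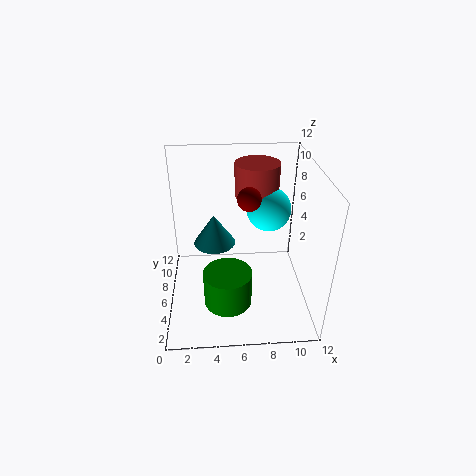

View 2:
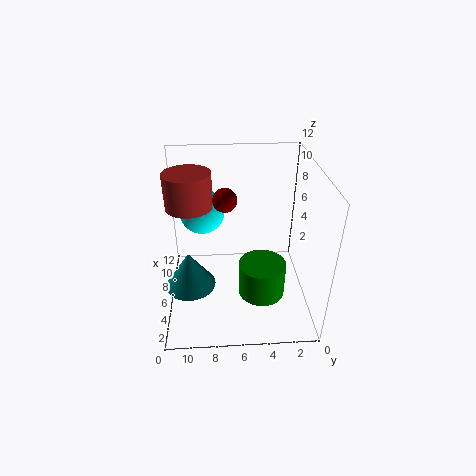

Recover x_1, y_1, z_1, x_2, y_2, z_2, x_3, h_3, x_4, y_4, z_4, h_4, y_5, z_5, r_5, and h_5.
x_1 = 7; y_1 = 7; z_1 = 9; x_2 = 9; y_2 = 9; z_2 = 7; x_3 = 4; h_3 = 3; x_4 = 5; y_4 = 4; z_4 = 1; h_4 = 3; y_5 = 10; z_5 = 8; r_5 = 2; h_5 = 3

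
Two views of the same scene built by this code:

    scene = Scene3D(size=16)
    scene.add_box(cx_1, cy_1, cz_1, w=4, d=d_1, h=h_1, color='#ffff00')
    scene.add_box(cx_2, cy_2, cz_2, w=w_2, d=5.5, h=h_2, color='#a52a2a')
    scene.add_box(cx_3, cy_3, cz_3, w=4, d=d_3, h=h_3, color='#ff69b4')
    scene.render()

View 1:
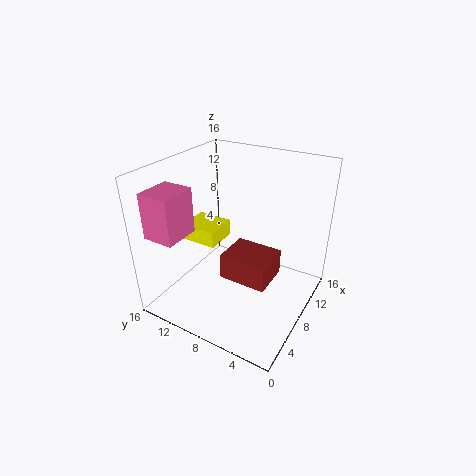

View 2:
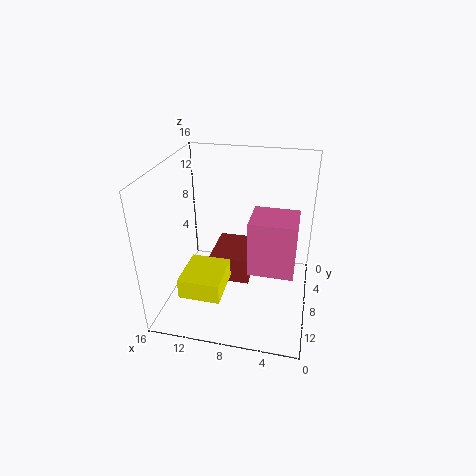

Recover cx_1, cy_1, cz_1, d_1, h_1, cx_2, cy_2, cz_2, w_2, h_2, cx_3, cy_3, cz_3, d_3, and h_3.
cx_1 = 8
cy_1 = 11.5
cz_1 = 5.5
d_1 = 4.5
h_1 = 2
cx_2 = 6.5
cy_2 = 4
cz_2 = 3
w_2 = 4.5
h_2 = 3
cx_3 = 1.5
cy_3 = 12
cz_3 = 9
d_3 = 3.5
h_3 = 5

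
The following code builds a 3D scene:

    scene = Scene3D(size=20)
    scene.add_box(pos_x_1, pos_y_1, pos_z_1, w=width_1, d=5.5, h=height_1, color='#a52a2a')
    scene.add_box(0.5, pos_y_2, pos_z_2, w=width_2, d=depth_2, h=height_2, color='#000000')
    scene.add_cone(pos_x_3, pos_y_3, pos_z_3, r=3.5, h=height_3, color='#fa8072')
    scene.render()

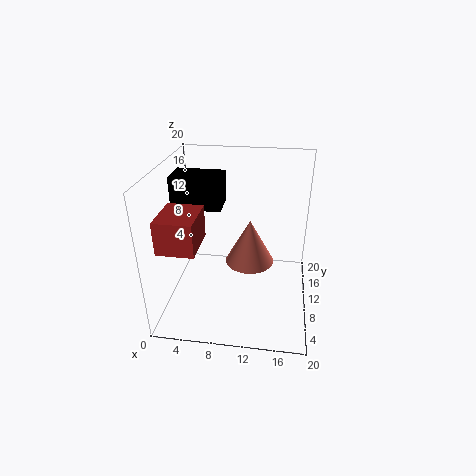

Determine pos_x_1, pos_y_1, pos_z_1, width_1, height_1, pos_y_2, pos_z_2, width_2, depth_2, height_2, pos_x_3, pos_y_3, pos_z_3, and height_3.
pos_x_1 = 2
pos_y_1 = 0.5
pos_z_1 = 12.5
width_1 = 4.5
height_1 = 4
pos_y_2 = 10.5
pos_z_2 = 13.5
width_2 = 7
depth_2 = 4.5
height_2 = 4.5
pos_x_3 = 11.5
pos_y_3 = 11.5
pos_z_3 = 5.5
height_3 = 6.5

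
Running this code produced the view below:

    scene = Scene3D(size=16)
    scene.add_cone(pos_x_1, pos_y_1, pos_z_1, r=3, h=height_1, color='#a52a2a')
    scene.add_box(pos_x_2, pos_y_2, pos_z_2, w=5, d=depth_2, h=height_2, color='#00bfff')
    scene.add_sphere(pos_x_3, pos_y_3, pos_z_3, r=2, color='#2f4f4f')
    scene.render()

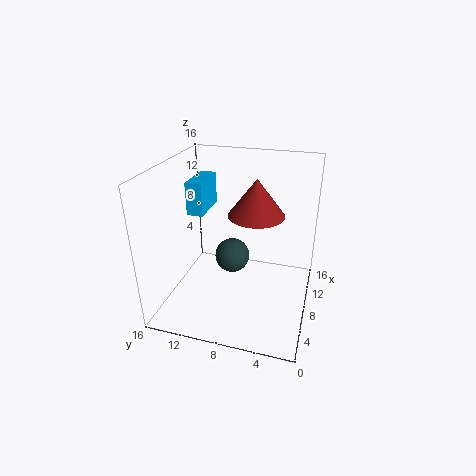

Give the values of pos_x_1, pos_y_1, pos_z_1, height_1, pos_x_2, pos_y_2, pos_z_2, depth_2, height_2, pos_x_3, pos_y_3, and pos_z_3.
pos_x_1 = 8; pos_y_1 = 6; pos_z_1 = 11; height_1 = 4; pos_x_2 = 10; pos_y_2 = 13; pos_z_2 = 9; depth_2 = 2; height_2 = 4; pos_x_3 = 9; pos_y_3 = 9; pos_z_3 = 5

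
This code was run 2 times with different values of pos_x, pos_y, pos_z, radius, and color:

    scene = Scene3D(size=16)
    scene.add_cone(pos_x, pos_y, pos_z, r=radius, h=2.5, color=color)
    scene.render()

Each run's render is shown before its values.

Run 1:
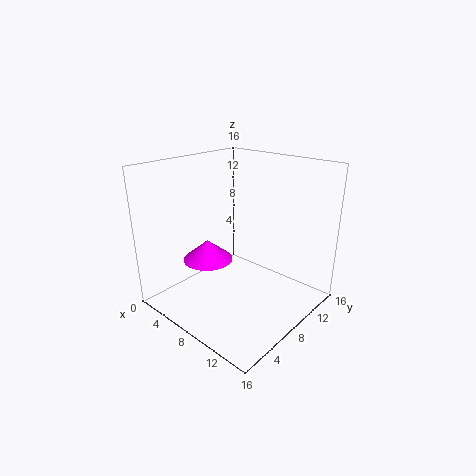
pos_x = 3.5
pos_y = 7.5
pos_z = 4
radius = 3
color = 'magenta'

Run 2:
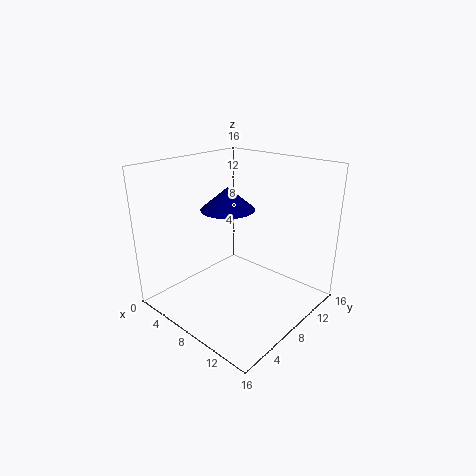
pos_x = 6.5
pos_y = 8
pos_z = 11
radius = 3
color = 'navy'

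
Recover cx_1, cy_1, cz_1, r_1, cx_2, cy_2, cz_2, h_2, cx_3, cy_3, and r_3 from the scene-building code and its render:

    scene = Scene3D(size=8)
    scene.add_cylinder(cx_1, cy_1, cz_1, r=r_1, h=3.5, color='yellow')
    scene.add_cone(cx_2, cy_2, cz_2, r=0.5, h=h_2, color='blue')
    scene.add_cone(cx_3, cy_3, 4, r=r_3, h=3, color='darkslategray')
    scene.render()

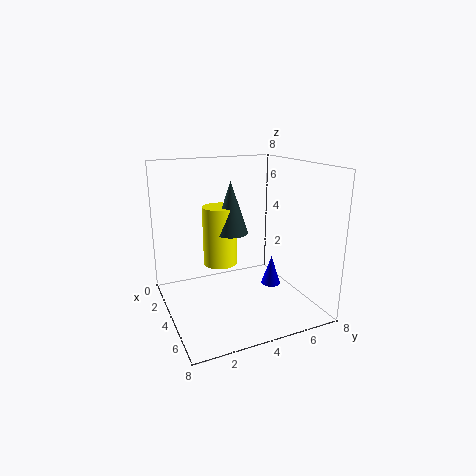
cx_1 = 2.5
cy_1 = 3.5
cz_1 = 2
r_1 = 1
cx_2 = 6
cy_2 = 5
cz_2 = 2
h_2 = 1.5
cx_3 = 3
cy_3 = 4
r_3 = 1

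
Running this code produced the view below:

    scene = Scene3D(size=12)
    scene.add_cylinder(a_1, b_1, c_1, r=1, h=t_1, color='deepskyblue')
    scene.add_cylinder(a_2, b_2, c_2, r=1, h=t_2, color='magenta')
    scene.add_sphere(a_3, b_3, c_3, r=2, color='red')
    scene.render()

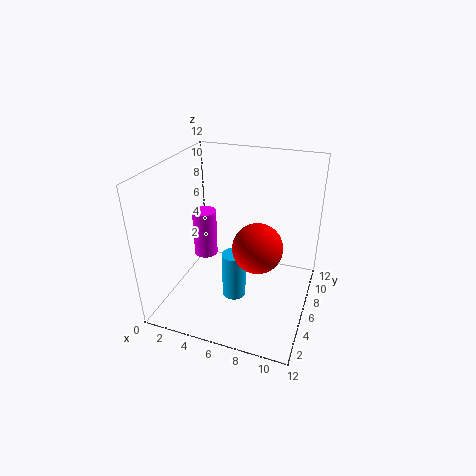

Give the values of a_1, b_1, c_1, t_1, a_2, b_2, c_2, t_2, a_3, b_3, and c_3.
a_1 = 6; b_1 = 5; c_1 = 1; t_1 = 4; a_2 = 3; b_2 = 6; c_2 = 4; t_2 = 4; a_3 = 8; b_3 = 5; c_3 = 6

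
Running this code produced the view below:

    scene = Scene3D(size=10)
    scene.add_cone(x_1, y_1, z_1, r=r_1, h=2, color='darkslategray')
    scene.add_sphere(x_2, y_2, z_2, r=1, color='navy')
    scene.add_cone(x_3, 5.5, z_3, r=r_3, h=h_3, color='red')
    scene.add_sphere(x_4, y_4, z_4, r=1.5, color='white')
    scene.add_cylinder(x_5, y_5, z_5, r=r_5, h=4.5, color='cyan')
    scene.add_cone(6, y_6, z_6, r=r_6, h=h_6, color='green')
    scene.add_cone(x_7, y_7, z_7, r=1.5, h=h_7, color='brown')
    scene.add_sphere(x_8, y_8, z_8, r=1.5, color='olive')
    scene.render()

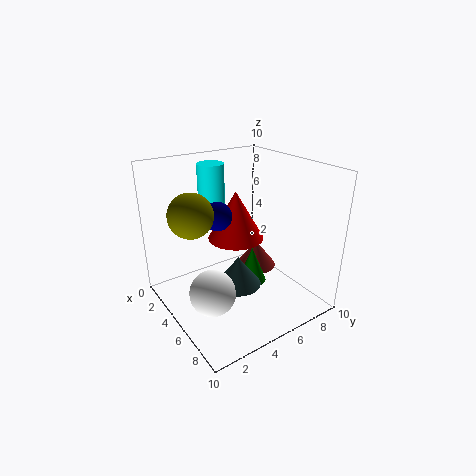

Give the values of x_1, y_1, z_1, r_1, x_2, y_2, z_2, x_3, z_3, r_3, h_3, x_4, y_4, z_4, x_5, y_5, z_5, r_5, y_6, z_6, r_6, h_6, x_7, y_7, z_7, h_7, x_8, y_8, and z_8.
x_1 = 6.5, y_1 = 4, z_1 = 2.5, r_1 = 1.5, x_2 = 4, y_2 = 4, z_2 = 6.5, x_3 = 4, z_3 = 4.5, r_3 = 2, h_3 = 3.5, x_4 = 6.5, y_4 = 2, z_4 = 2.5, x_5 = 1.5, y_5 = 5, z_5 = 5, r_5 = 1, y_6 = 5.5, z_6 = 2, r_6 = 1, h_6 = 2.5, x_7 = 4.5, y_7 = 7, z_7 = 2, h_7 = 2, x_8 = 4, y_8 = 2, z_8 = 7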